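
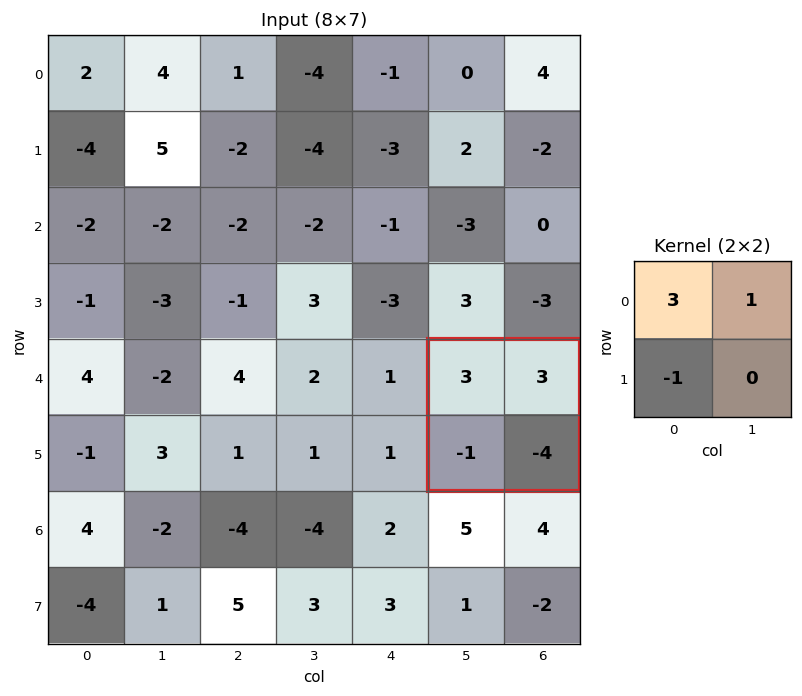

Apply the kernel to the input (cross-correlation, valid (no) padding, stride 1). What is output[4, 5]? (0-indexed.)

13

The receptive field on the input at this output position is [3 3 / -1 -4]. Elementwise product with the kernel and sum: 3·3 + 3·1 + -1·-1.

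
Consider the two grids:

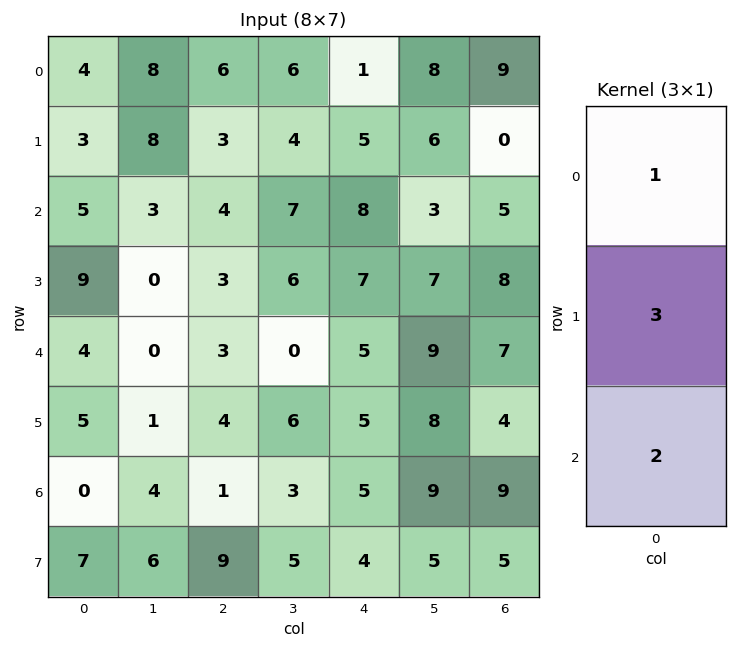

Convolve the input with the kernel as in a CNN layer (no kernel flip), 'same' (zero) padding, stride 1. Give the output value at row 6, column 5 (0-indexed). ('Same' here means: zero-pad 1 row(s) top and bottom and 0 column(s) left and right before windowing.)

45

The receptive field on the zero-padded input at this output position is [8 / 9 / 5]. Elementwise product with the kernel and sum: 8·1 + 9·3 + 5·2.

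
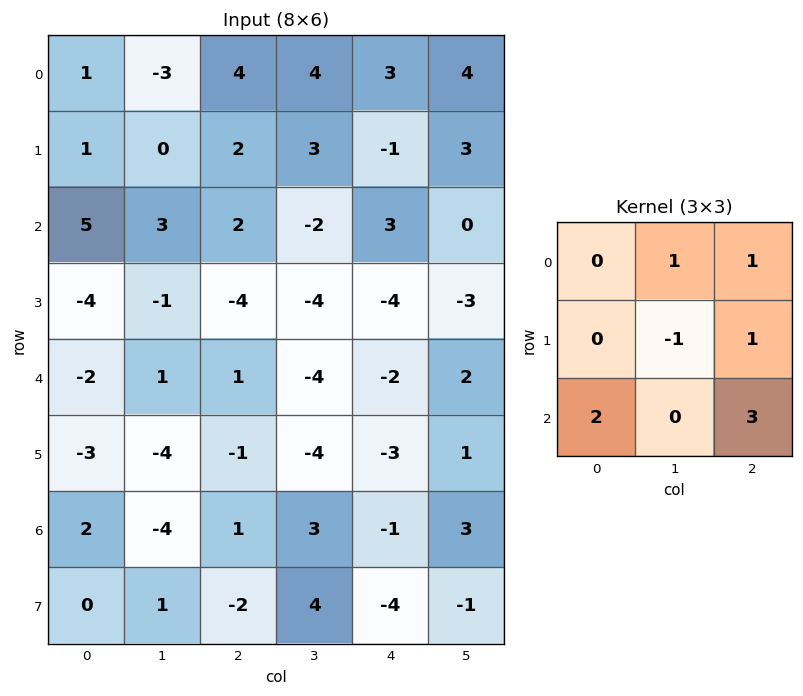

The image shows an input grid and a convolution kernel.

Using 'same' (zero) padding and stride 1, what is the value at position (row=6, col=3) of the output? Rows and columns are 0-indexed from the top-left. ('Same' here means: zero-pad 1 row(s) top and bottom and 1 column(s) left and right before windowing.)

-27

The receptive field on the zero-padded input at this output position is [-1 -4 -3 / 1 3 -1 / -2 4 -4]. Elementwise product with the kernel and sum: -4·1 + -3·1 + 3·-1 + -1·1 + -2·2 + -4·3.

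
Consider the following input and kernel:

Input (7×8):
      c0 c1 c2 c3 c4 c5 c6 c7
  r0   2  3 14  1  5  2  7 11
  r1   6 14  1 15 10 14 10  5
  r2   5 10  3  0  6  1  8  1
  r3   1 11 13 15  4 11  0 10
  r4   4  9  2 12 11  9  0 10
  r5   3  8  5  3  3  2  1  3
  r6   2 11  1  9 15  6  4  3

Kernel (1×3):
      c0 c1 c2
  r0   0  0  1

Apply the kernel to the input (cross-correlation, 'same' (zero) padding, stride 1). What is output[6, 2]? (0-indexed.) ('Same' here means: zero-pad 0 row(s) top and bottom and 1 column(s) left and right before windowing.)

9

The receptive field on the zero-padded input at this output position is [11 1 9]. Elementwise product with the kernel and sum: 9·1.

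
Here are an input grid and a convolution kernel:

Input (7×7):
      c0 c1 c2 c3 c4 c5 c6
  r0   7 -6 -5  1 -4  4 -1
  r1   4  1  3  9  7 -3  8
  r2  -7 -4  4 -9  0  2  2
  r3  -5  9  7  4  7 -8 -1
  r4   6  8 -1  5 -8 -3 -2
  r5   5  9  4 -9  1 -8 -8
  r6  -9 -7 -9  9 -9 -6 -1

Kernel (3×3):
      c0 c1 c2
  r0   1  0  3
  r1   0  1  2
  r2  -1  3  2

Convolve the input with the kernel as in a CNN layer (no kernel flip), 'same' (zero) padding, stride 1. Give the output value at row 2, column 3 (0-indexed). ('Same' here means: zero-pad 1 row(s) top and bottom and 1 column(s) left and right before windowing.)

34

The receptive field on the zero-padded input at this output position is [3 9 7 / 4 -9 0 / 7 4 7]. Elementwise product with the kernel and sum: 3·1 + 7·3 + -9·1 + 0·2 + 7·-1 + 4·3 + 7·2.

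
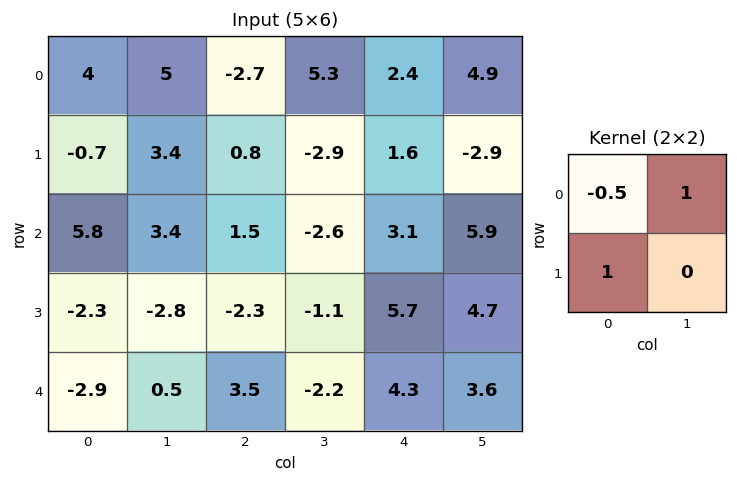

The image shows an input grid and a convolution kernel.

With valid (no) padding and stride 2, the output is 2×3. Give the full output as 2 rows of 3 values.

2.3 7.45 5.3
-1.8 -5.65 10.05

Output[0,0]: The receptive field on the input at this output position is [4 5 / -0.7 3.4]. Elementwise product with the kernel and sum: 4·-0.5 + 5·1 + -0.7·1.
Output[0,1]: The receptive field on the input at this output position is [-2.7 5.3 / 0.8 -2.9]. Elementwise product with the kernel and sum: -2.7·-0.5 + 5.3·1 + 0.8·1.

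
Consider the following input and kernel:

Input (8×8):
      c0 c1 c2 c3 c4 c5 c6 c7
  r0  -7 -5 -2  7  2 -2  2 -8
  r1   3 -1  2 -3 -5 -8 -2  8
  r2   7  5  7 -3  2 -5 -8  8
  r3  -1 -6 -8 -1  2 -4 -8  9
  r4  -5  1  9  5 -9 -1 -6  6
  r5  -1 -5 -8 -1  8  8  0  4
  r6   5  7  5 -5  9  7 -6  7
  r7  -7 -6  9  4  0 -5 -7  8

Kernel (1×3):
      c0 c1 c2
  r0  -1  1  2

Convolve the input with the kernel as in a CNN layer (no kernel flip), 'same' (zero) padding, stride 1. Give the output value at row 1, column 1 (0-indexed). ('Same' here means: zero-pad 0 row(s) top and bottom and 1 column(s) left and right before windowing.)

0

The receptive field on the zero-padded input at this output position is [3 -1 2]. Elementwise product with the kernel and sum: 3·-1 + -1·1 + 2·2.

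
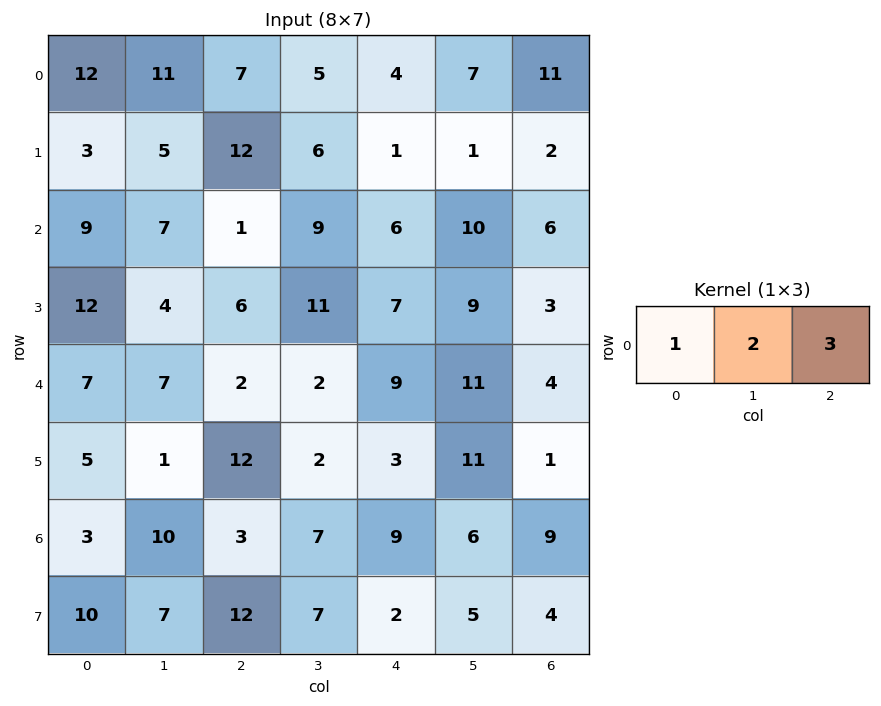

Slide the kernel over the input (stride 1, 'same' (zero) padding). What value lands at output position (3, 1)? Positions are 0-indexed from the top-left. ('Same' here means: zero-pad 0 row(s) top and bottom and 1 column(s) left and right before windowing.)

The receptive field on the zero-padded input at this output position is [12 4 6]. Elementwise product with the kernel and sum: 12·1 + 4·2 + 6·3.

38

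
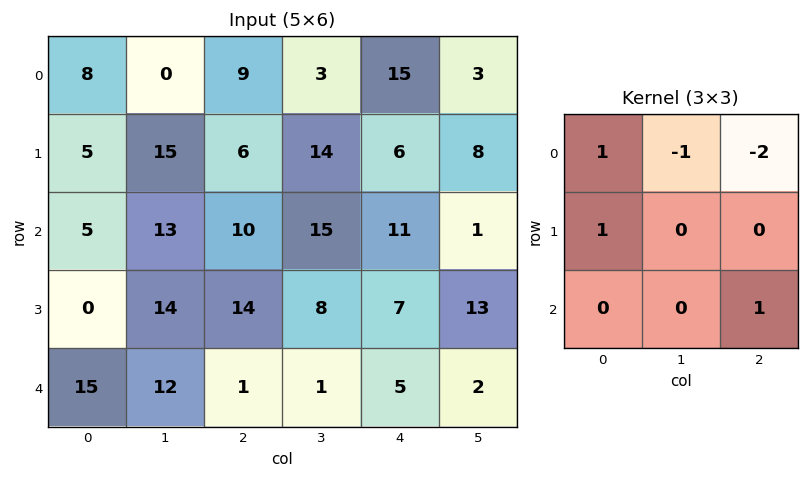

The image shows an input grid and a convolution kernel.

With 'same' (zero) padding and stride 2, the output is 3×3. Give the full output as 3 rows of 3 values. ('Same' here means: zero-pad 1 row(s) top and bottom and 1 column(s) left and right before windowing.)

Output[0,0]: The receptive field on the zero-padded input at this output position is [0 0 0 / 0 8 0 / 0 5 15]. Elementwise product with the kernel and sum: 0·1 + 0·-1 + 0·-2 + 0·1 + 15·1.

15 14 11
-21 2 20
-28 -4 -24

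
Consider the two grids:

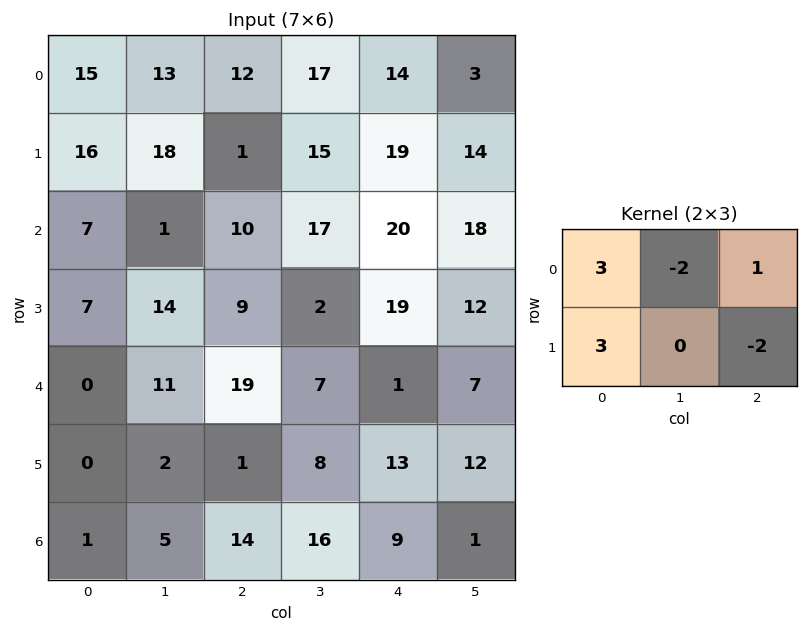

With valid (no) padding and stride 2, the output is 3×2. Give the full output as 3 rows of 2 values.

Output[0,0]: The receptive field on the input at this output position is [15 13 12 / 16 18 1]. Elementwise product with the kernel and sum: 15·3 + 13·-2 + 12·1 + 16·3 + 1·-2.

77 -19
32 5
-5 21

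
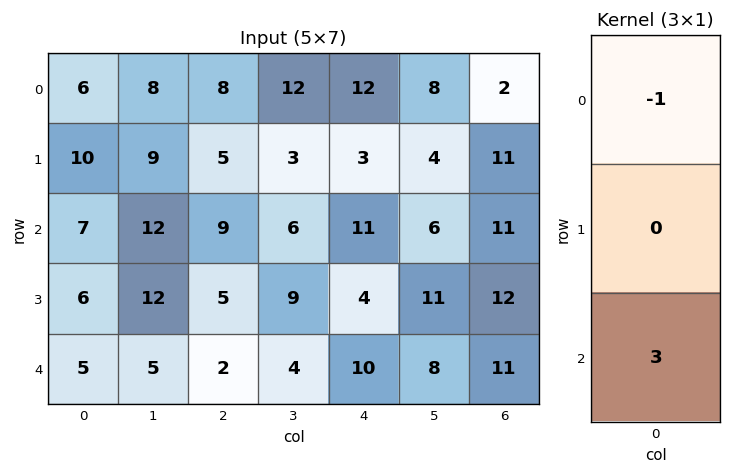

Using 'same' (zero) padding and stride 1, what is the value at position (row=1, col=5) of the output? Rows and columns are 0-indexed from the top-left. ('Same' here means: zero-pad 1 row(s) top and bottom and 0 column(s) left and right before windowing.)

The receptive field on the zero-padded input at this output position is [8 / 4 / 6]. Elementwise product with the kernel and sum: 8·-1 + 6·3.

10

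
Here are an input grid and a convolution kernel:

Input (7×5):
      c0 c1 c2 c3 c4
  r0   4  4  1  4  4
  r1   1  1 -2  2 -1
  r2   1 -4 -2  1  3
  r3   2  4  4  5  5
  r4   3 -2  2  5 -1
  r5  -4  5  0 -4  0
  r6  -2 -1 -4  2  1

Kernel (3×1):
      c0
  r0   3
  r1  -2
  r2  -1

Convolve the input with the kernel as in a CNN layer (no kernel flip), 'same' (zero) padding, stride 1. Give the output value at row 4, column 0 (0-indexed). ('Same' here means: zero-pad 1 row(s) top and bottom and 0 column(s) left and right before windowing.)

4

The receptive field on the zero-padded input at this output position is [2 / 3 / -4]. Elementwise product with the kernel and sum: 2·3 + 3·-2 + -4·-1.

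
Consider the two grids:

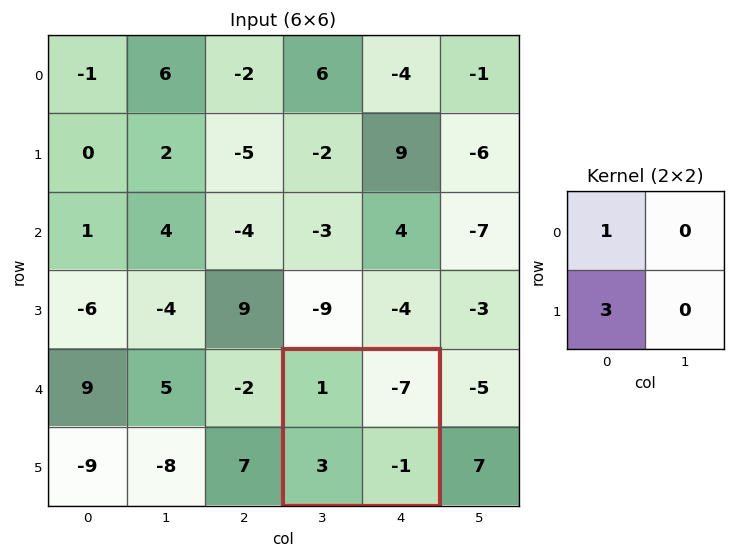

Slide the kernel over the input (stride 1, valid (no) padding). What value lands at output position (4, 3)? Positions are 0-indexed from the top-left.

10

The receptive field on the input at this output position is [1 -7 / 3 -1]. Elementwise product with the kernel and sum: 1·1 + 3·3.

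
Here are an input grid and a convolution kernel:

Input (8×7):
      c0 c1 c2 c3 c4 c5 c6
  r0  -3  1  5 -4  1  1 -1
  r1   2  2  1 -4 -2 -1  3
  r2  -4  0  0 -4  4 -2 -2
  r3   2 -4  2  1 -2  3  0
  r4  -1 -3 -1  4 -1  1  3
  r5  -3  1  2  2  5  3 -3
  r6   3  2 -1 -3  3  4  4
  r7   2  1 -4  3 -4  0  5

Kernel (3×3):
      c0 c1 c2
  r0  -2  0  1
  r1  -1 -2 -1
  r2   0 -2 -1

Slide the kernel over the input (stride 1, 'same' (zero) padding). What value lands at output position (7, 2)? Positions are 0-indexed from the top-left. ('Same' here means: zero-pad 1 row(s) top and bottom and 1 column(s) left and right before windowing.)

The receptive field on the zero-padded input at this output position is [2 -1 -3 / 1 -4 3 / 0 0 0]. Elementwise product with the kernel and sum: 2·-2 + -3·1 + 1·-1 + -4·-2 + 3·-1 + 0·-2 + 0·-1.

-3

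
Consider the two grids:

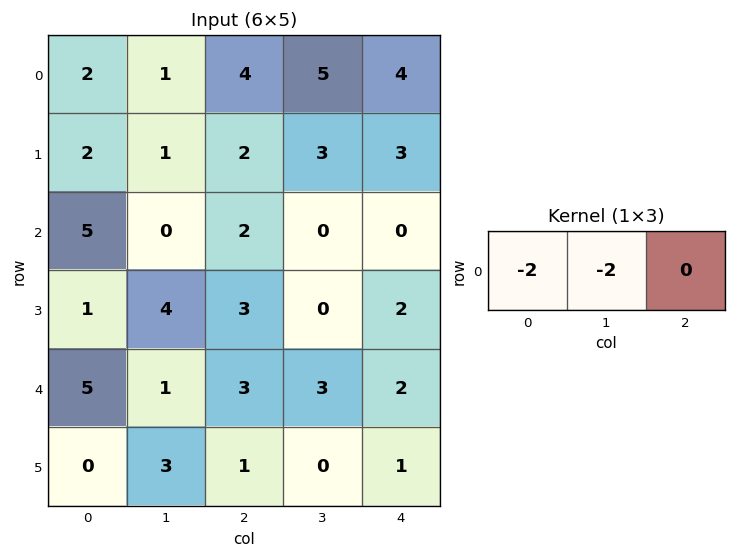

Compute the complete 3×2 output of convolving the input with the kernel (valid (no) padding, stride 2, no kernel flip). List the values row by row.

Output[0,0]: The receptive field on the input at this output position is [2 1 4]. Elementwise product with the kernel and sum: 2·-2 + 1·-2.
Output[0,1]: The receptive field on the input at this output position is [4 5 4]. Elementwise product with the kernel and sum: 4·-2 + 5·-2.

-6 -18
-10 -4
-12 -12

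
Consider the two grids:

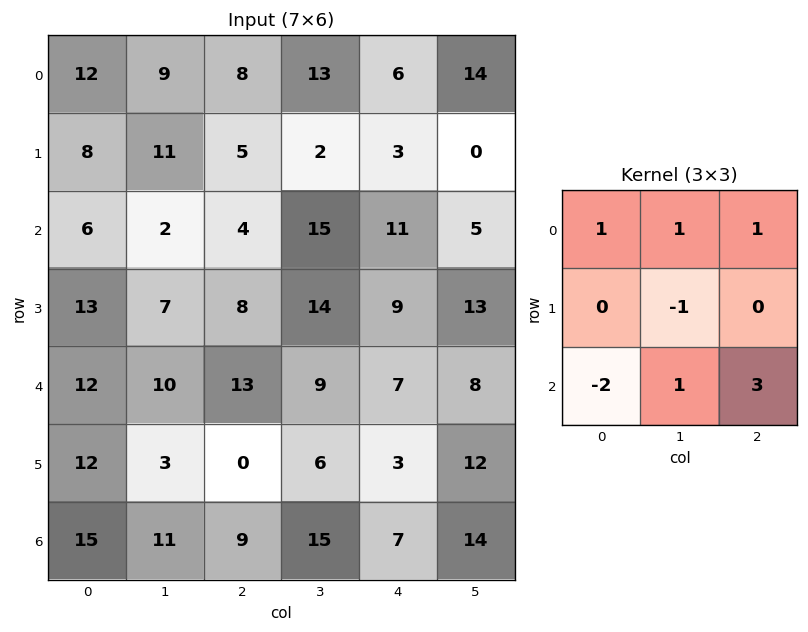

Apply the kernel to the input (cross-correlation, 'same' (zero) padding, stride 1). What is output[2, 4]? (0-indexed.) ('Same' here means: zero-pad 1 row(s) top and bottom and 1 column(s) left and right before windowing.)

14

The receptive field on the zero-padded input at this output position is [2 3 0 / 15 11 5 / 14 9 13]. Elementwise product with the kernel and sum: 2·1 + 3·1 + 0·1 + 11·-1 + 14·-2 + 9·1 + 13·3.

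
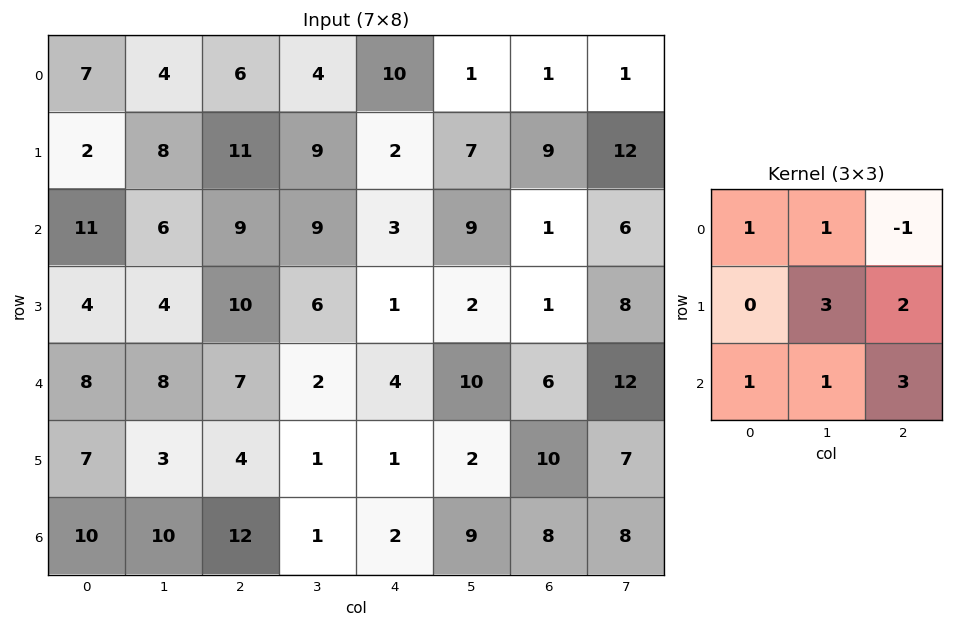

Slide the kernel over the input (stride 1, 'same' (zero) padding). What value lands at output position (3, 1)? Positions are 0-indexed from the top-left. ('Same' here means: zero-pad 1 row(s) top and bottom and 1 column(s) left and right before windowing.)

The receptive field on the zero-padded input at this output position is [11 6 9 / 4 4 10 / 8 8 7]. Elementwise product with the kernel and sum: 11·1 + 6·1 + 9·-1 + 4·3 + 10·2 + 8·1 + 8·1 + 7·3.

77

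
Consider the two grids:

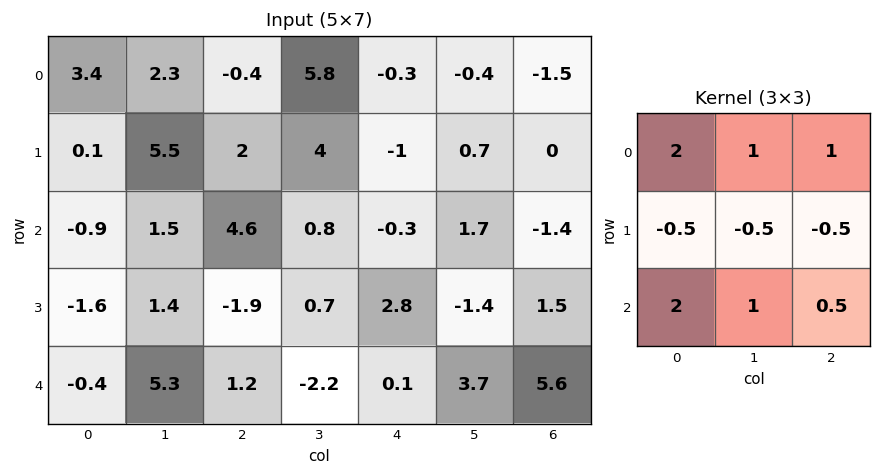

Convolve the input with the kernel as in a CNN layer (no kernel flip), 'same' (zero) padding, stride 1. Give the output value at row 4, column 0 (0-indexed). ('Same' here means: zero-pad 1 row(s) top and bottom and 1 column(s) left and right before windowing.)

The receptive field on the zero-padded input at this output position is [0 -1.6 1.4 / 0 -0.4 5.3 / 0 0 0]. Elementwise product with the kernel and sum: 0·2 + -1.6·1 + 1.4·1 + 0·-0.5 + -0.4·-0.5 + 5.3·-0.5 + 0·2 + 0·1 + 0·0.5.

-2.65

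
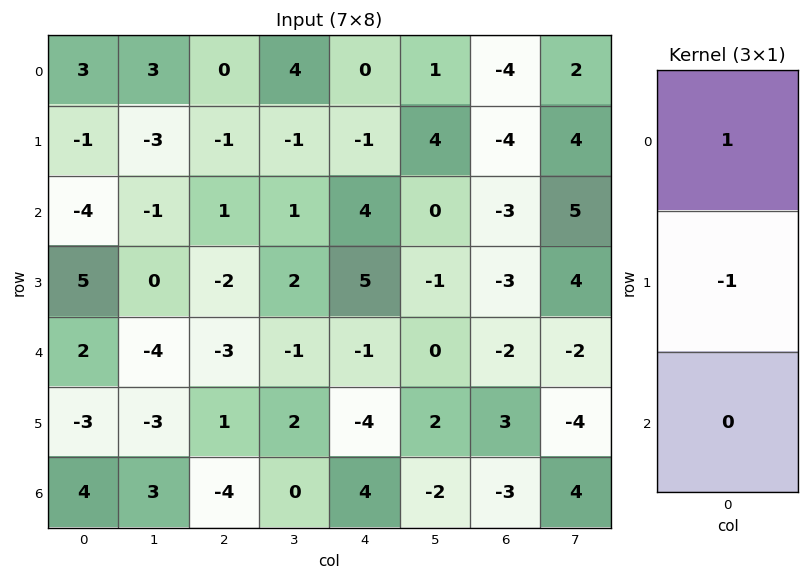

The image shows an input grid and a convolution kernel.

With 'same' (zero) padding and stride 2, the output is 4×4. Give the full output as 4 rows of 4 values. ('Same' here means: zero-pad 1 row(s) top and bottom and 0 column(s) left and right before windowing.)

-3 0 0 4
3 -2 -5 -1
3 1 6 -1
-7 5 -8 6

Output[0,0]: The receptive field on the zero-padded input at this output position is [0 / 3 / -1]. Elementwise product with the kernel and sum: 0·1 + 3·-1.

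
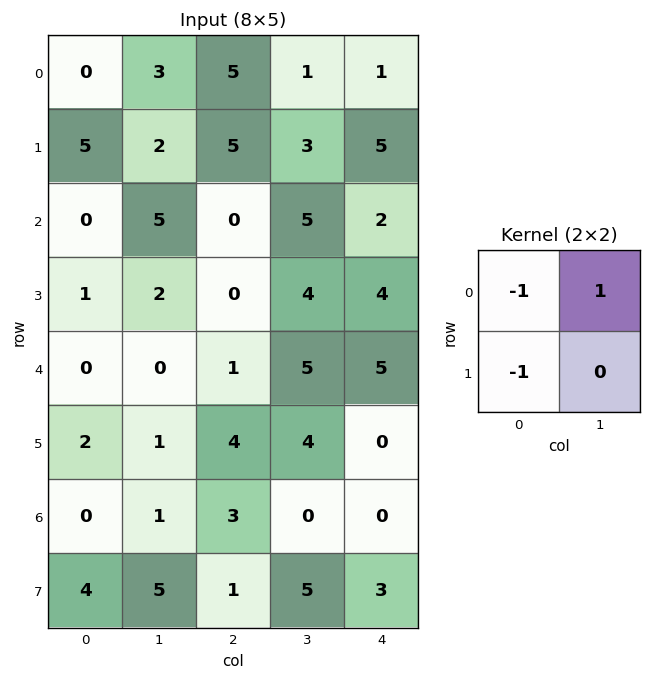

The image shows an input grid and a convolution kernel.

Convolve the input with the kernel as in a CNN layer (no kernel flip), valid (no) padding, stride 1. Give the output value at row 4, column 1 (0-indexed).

0

The receptive field on the input at this output position is [0 1 / 1 4]. Elementwise product with the kernel and sum: 0·-1 + 1·1 + 1·-1.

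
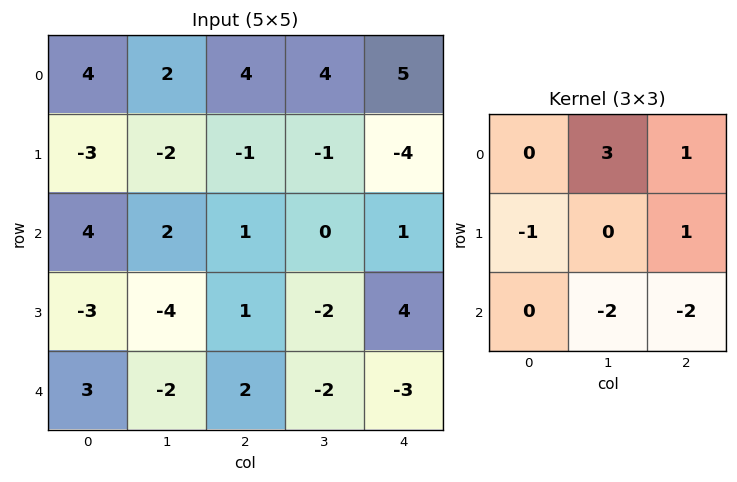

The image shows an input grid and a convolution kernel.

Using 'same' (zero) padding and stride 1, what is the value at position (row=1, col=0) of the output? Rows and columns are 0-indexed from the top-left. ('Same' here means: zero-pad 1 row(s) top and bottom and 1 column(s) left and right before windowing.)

0

The receptive field on the zero-padded input at this output position is [0 4 2 / 0 -3 -2 / 0 4 2]. Elementwise product with the kernel and sum: 4·3 + 2·1 + 0·-1 + -2·1 + 4·-2 + 2·-2.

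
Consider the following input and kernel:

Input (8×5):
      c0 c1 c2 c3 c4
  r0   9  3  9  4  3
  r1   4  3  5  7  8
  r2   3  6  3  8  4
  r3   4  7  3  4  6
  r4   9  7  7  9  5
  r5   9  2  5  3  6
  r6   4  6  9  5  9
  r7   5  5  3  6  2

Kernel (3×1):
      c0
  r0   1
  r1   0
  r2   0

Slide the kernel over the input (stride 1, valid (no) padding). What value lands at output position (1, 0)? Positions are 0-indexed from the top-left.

4

The receptive field on the input at this output position is [4 / 3 / 4]. Elementwise product with the kernel and sum: 4·1.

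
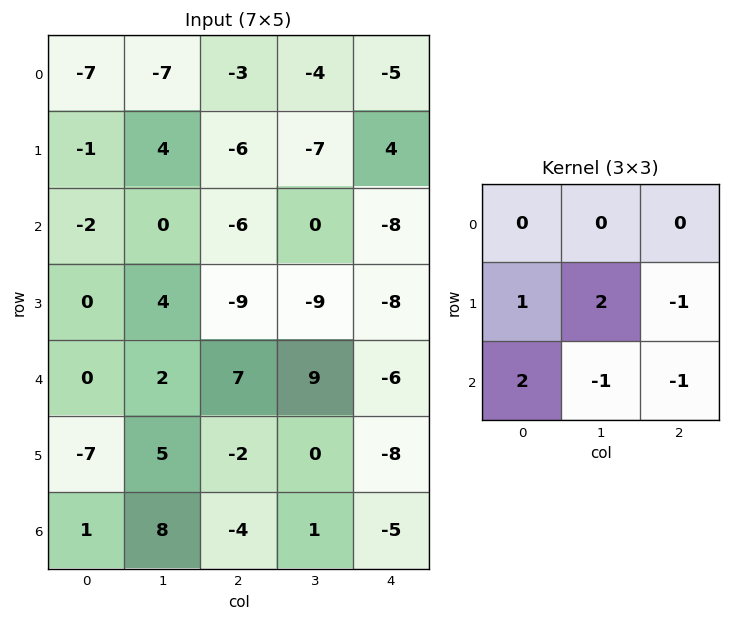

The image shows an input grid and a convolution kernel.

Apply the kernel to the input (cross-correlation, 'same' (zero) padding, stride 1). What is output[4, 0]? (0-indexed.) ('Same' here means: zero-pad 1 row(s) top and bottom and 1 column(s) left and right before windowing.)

The receptive field on the zero-padded input at this output position is [0 0 4 / 0 0 2 / 0 -7 5]. Elementwise product with the kernel and sum: 0·1 + 0·2 + 2·-1 + 0·2 + -7·-1 + 5·-1.

0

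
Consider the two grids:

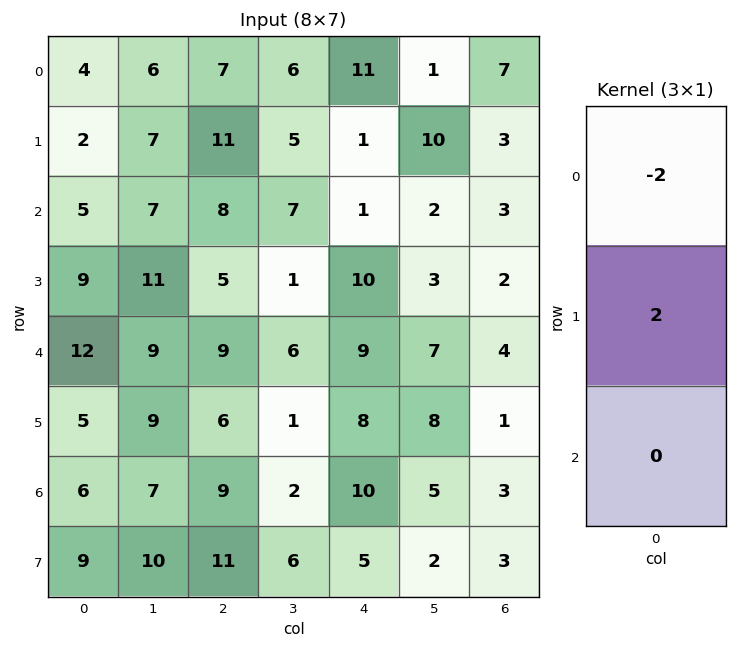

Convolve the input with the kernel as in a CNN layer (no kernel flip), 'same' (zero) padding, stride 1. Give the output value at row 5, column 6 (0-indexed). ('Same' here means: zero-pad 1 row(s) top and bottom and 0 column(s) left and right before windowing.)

The receptive field on the zero-padded input at this output position is [4 / 1 / 3]. Elementwise product with the kernel and sum: 4·-2 + 1·2.

-6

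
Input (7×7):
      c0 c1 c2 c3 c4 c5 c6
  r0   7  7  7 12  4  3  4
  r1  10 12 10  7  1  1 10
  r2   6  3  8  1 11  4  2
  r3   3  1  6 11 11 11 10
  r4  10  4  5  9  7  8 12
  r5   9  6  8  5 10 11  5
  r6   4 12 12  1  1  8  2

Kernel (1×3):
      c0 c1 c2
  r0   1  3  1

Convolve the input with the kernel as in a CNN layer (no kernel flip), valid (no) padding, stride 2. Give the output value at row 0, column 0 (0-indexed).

The receptive field on the input at this output position is [7 7 7]. Elementwise product with the kernel and sum: 7·1 + 7·3 + 7·1.

35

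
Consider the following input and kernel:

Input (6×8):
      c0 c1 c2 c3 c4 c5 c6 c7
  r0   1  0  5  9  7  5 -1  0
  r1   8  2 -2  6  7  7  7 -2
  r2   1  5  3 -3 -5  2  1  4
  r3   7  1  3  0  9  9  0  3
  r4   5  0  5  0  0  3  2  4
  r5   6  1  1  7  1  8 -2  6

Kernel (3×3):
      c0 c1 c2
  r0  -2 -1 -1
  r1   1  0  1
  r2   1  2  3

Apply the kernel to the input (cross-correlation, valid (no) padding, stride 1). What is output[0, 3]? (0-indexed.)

-24

The receptive field on the input at this output position is [9 7 5 / 6 7 7 / -3 -5 2]. Elementwise product with the kernel and sum: 9·-2 + 7·-1 + 5·-1 + 6·1 + 7·1 + -3·1 + -5·2 + 2·3.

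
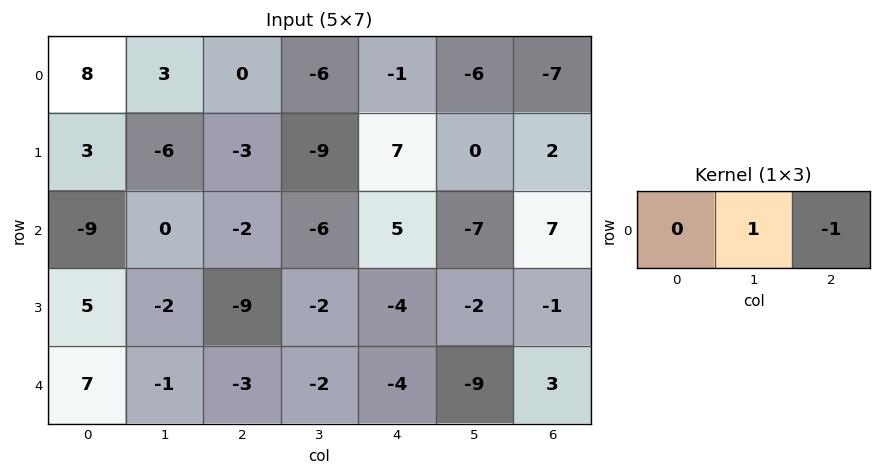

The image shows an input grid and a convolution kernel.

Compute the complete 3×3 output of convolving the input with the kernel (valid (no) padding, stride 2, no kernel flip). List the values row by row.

3 -5 1
2 -11 -14
2 2 -12

Output[0,0]: The receptive field on the input at this output position is [8 3 0]. Elementwise product with the kernel and sum: 3·1 + 0·-1.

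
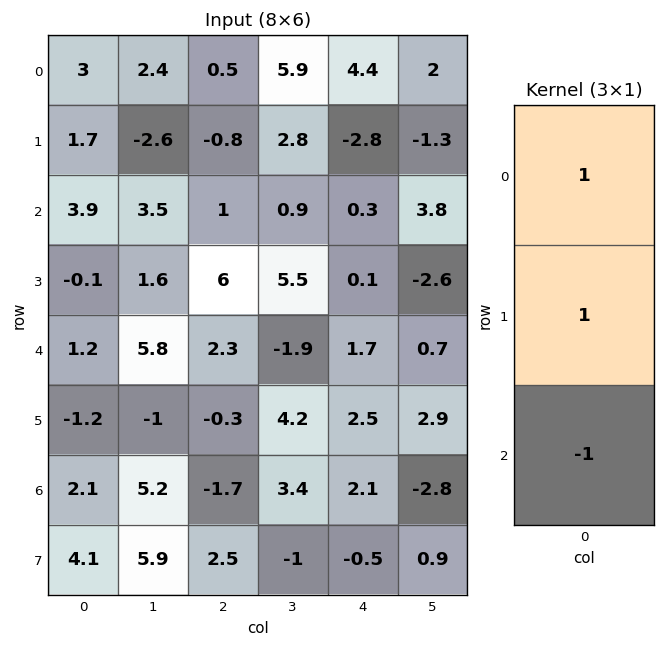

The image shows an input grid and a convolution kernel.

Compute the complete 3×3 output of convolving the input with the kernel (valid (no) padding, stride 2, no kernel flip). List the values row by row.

0.8 -1.3 1.3
2.6 4.7 -1.3
-2.1 3.7 2.1

Output[0,0]: The receptive field on the input at this output position is [3 / 1.7 / 3.9]. Elementwise product with the kernel and sum: 3·1 + 1.7·1 + 3.9·-1.
Output[0,1]: The receptive field on the input at this output position is [0.5 / -0.8 / 1]. Elementwise product with the kernel and sum: 0.5·1 + -0.8·1 + 1·-1.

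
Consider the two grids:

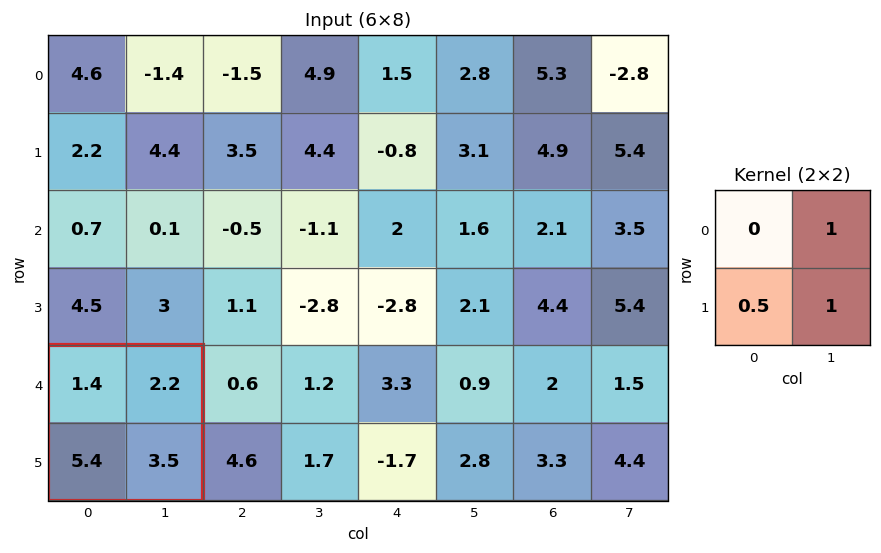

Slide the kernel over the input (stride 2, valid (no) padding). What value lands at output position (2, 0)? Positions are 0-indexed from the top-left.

8.4

The receptive field on the input at this output position is [1.4 2.2 / 5.4 3.5]. Elementwise product with the kernel and sum: 2.2·1 + 5.4·0.5 + 3.5·1.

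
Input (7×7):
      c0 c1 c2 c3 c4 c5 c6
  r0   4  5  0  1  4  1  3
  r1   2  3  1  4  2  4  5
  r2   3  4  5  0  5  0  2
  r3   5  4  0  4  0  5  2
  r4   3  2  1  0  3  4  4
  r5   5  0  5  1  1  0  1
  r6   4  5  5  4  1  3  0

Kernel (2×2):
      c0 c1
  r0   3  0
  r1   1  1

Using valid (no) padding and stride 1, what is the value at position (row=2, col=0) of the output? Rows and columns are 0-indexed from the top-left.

The receptive field on the input at this output position is [3 4 / 5 4]. Elementwise product with the kernel and sum: 3·3 + 5·1 + 4·1.

18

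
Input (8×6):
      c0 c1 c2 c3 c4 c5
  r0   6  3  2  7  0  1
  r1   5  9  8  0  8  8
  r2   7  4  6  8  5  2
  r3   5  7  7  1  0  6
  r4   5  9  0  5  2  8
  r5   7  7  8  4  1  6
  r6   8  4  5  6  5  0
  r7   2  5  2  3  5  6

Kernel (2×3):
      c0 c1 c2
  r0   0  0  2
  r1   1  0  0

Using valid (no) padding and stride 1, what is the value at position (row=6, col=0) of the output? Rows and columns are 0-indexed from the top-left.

The receptive field on the input at this output position is [8 4 5 / 2 5 2]. Elementwise product with the kernel and sum: 5·2 + 2·1.

12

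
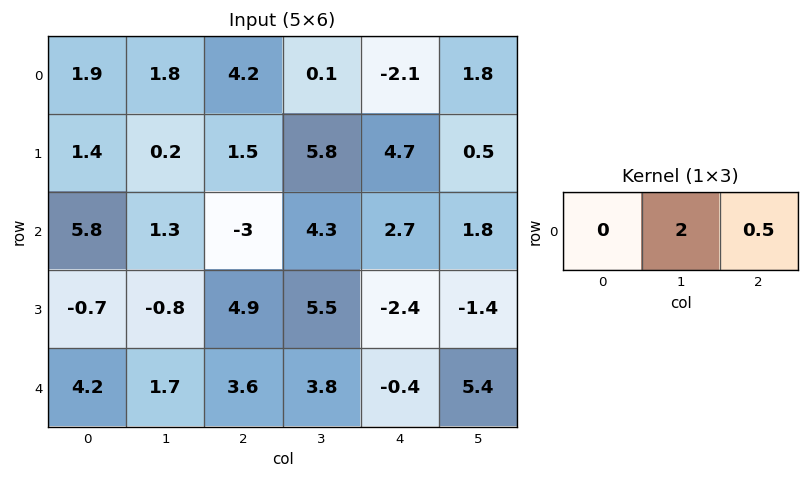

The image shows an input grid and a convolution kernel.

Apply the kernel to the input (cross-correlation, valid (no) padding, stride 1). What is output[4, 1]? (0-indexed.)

The receptive field on the input at this output position is [1.7 3.6 3.8]. Elementwise product with the kernel and sum: 3.6·2 + 3.8·0.5.

9.1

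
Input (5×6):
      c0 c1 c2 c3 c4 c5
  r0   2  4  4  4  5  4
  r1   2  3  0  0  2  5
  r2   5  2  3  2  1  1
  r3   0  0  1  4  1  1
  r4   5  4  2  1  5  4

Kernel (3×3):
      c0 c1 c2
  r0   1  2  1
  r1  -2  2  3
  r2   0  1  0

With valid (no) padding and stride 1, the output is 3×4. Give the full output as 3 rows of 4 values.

Output[0,0]: The receptive field on the input at this output position is [2 4 4 / 2 3 0 / 5 2 3]. Elementwise product with the kernel and sum: 2·1 + 4·2 + 4·1 + 2·-2 + 3·2 + 0·3 + 2·1.
Output[0,1]: The receptive field on the input at this output position is [4 4 4 / 3 0 0 / 2 3 2]. Elementwise product with the kernel and sum: 4·1 + 4·2 + 4·1 + 3·-2 + 0·2 + 0·3 + 3·1.

18 13 25 38
11 12 7 11
19 26 18 7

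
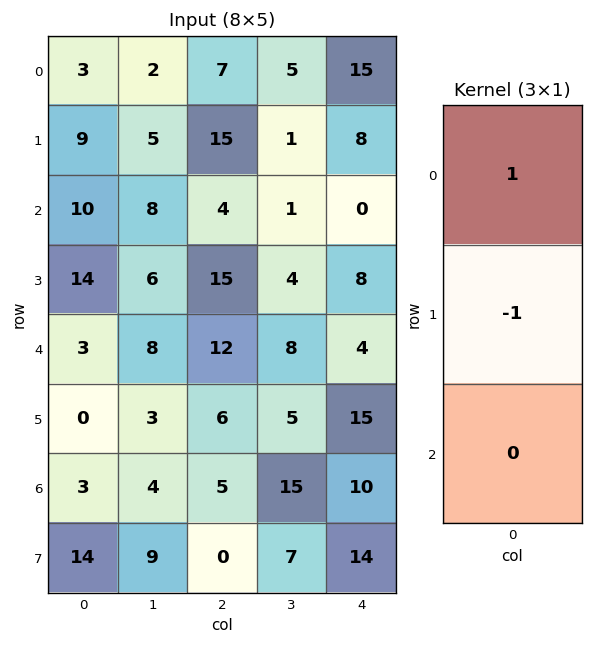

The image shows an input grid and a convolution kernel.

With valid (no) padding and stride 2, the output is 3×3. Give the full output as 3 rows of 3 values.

-6 -8 7
-4 -11 -8
3 6 -11

Output[0,0]: The receptive field on the input at this output position is [3 / 9 / 10]. Elementwise product with the kernel and sum: 3·1 + 9·-1.
Output[0,1]: The receptive field on the input at this output position is [7 / 15 / 4]. Elementwise product with the kernel and sum: 7·1 + 15·-1.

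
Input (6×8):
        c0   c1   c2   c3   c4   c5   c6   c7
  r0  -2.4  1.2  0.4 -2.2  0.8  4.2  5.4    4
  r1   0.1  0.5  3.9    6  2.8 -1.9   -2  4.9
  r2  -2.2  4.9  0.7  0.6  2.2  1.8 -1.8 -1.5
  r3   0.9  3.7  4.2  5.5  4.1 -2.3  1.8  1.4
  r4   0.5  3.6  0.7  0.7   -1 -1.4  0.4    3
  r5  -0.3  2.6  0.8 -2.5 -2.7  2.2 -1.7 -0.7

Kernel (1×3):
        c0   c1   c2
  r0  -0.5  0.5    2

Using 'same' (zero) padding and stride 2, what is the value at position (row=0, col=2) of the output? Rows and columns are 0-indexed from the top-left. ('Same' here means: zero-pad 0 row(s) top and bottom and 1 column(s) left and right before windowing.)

9.9

The receptive field on the zero-padded input at this output position is [-2.2 0.8 4.2]. Elementwise product with the kernel and sum: -2.2·-0.5 + 0.8·0.5 + 4.2·2.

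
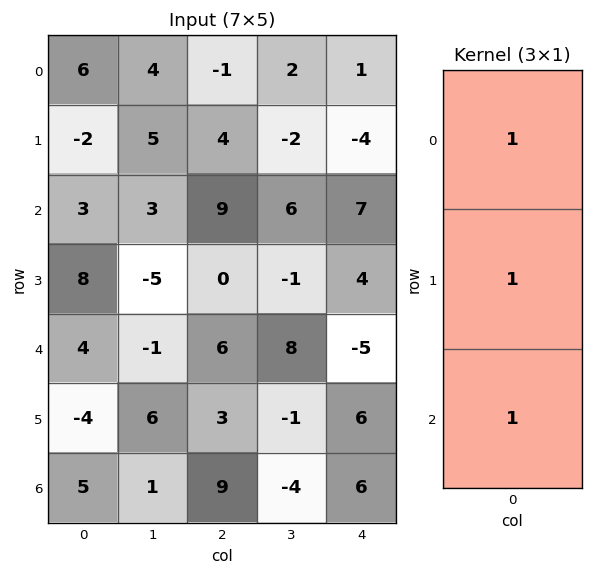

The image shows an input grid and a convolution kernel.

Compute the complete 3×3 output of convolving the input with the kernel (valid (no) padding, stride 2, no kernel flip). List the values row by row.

7 12 4
15 15 6
5 18 7

Output[0,0]: The receptive field on the input at this output position is [6 / -2 / 3]. Elementwise product with the kernel and sum: 6·1 + -2·1 + 3·1.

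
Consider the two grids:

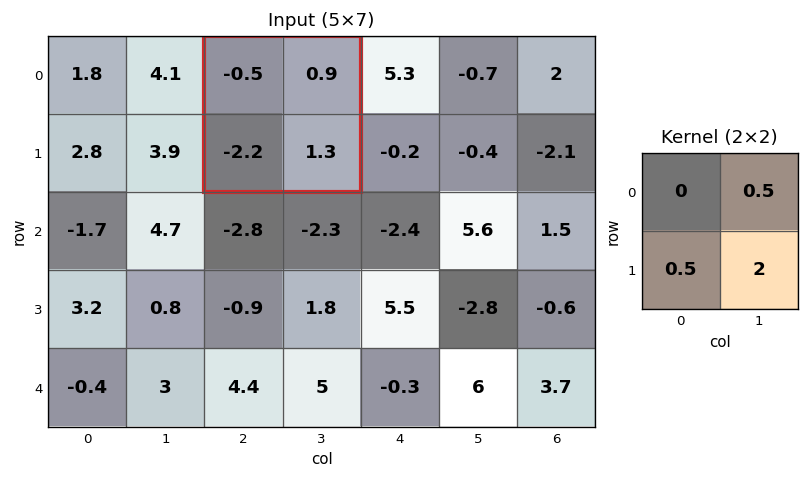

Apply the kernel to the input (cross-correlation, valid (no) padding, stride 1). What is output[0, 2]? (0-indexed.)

1.95

The receptive field on the input at this output position is [-0.5 0.9 / -2.2 1.3]. Elementwise product with the kernel and sum: 0.9·0.5 + -2.2·0.5 + 1.3·2.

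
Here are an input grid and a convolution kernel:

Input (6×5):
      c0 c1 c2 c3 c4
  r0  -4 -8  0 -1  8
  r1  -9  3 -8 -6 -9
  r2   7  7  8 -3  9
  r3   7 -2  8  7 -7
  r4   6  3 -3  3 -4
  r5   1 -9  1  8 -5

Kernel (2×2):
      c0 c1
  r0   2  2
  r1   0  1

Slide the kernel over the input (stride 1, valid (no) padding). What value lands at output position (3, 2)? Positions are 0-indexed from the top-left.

33

The receptive field on the input at this output position is [8 7 / -3 3]. Elementwise product with the kernel and sum: 8·2 + 7·2 + 3·1.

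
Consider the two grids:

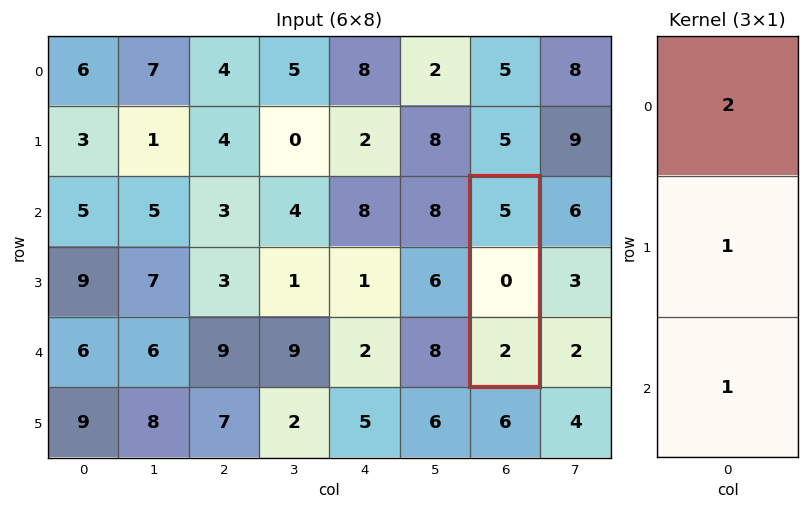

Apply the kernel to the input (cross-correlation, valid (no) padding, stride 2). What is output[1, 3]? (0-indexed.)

The receptive field on the input at this output position is [5 / 0 / 2]. Elementwise product with the kernel and sum: 5·2 + 0·1 + 2·1.

12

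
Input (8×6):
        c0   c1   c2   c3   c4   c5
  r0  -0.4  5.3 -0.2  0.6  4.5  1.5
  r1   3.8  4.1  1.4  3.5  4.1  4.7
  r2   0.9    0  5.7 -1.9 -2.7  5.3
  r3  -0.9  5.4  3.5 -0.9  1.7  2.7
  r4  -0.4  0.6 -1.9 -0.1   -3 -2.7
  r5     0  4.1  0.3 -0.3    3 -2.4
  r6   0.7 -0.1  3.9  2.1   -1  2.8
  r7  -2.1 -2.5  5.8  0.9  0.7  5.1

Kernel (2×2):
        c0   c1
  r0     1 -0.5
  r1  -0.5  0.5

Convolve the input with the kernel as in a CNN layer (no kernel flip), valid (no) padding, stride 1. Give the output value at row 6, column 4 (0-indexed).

-0.2

The receptive field on the input at this output position is [-1 2.8 / 0.7 5.1]. Elementwise product with the kernel and sum: -1·1 + 2.8·-0.5 + 0.7·-0.5 + 5.1·0.5.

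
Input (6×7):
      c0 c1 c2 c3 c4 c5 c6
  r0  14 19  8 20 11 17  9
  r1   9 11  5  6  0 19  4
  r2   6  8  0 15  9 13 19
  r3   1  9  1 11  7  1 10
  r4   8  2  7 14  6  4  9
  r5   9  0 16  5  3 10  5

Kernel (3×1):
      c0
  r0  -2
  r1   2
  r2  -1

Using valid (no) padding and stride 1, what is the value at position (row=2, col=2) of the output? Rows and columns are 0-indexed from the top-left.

The receptive field on the input at this output position is [0 / 1 / 7]. Elementwise product with the kernel and sum: 0·-2 + 1·2 + 7·-1.

-5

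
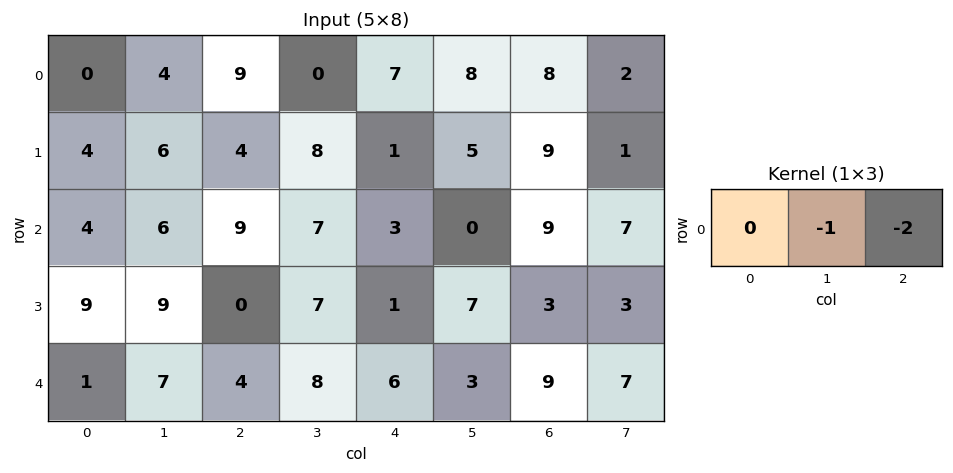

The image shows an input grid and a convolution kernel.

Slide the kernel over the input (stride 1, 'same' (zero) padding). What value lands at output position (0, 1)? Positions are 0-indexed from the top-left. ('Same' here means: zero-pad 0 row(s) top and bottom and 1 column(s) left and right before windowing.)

-22

The receptive field on the zero-padded input at this output position is [0 4 9]. Elementwise product with the kernel and sum: 4·-1 + 9·-2.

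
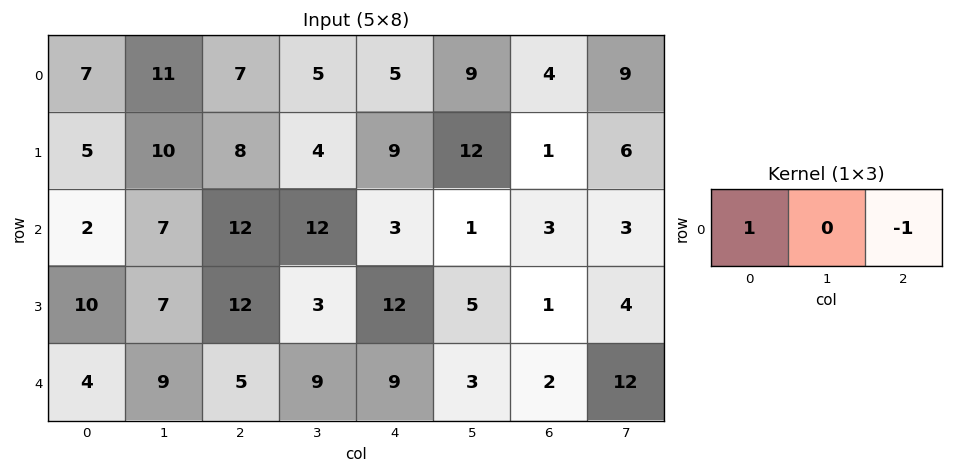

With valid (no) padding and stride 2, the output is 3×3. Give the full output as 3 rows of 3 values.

Output[0,0]: The receptive field on the input at this output position is [7 11 7]. Elementwise product with the kernel and sum: 7·1 + 7·-1.
Output[0,1]: The receptive field on the input at this output position is [7 5 5]. Elementwise product with the kernel and sum: 7·1 + 5·-1.

0 2 1
-10 9 0
-1 -4 7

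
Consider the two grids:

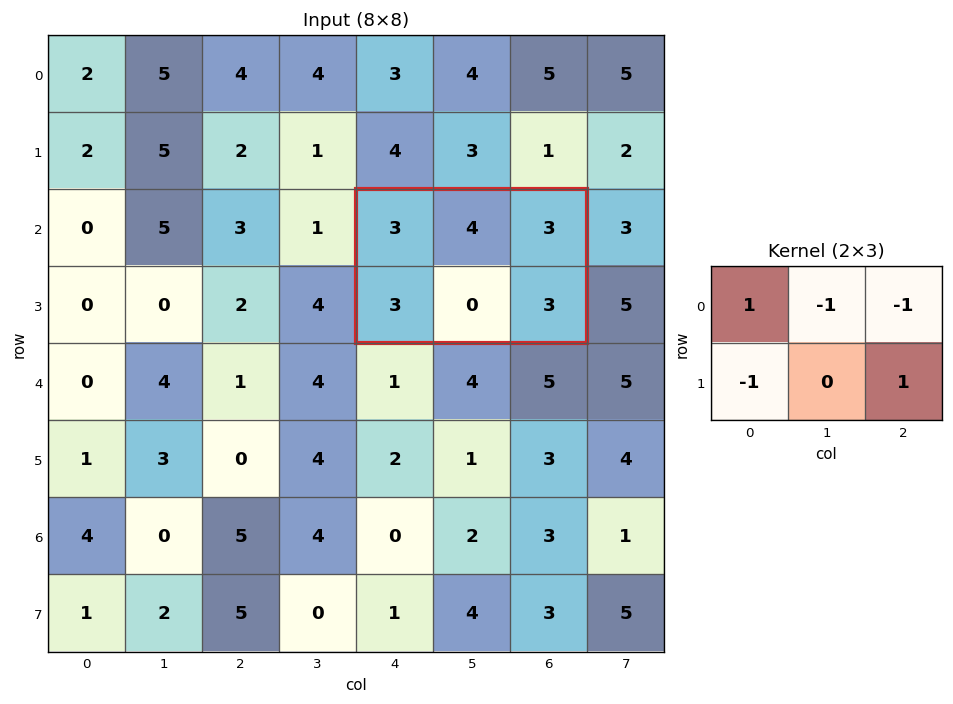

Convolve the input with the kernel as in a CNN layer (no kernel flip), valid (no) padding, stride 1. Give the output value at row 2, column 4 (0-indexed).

-4

The receptive field on the input at this output position is [3 4 3 / 3 0 3]. Elementwise product with the kernel and sum: 3·1 + 4·-1 + 3·-1 + 3·-1 + 3·1.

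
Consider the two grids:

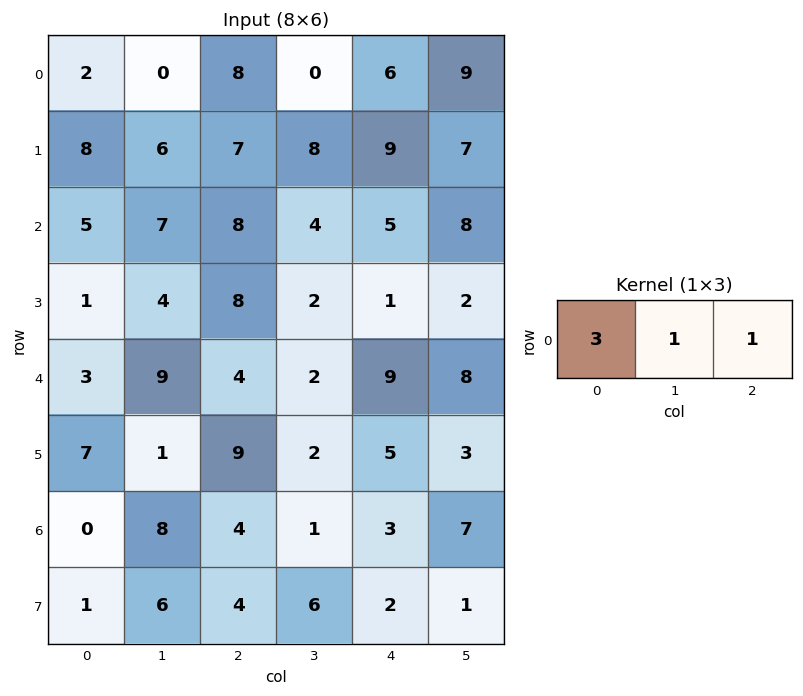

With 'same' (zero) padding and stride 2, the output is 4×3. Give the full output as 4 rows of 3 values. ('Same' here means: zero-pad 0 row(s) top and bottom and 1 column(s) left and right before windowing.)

2 8 15
12 33 25
12 33 23
8 29 13

Output[0,0]: The receptive field on the zero-padded input at this output position is [0 2 0]. Elementwise product with the kernel and sum: 0·3 + 2·1 + 0·1.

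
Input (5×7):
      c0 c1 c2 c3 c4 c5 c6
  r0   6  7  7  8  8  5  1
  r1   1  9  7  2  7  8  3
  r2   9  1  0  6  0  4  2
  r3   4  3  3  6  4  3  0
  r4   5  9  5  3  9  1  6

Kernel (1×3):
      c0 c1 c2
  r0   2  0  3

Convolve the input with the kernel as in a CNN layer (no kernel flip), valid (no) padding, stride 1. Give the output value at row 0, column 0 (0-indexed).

The receptive field on the input at this output position is [6 7 7]. Elementwise product with the kernel and sum: 6·2 + 7·3.

33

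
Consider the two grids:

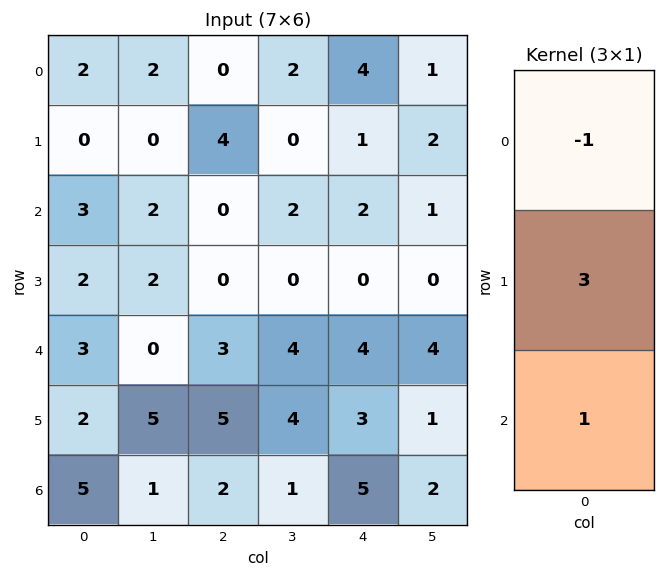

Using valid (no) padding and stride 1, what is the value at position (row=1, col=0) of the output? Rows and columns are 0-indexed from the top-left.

The receptive field on the input at this output position is [0 / 3 / 2]. Elementwise product with the kernel and sum: 0·-1 + 3·3 + 2·1.

11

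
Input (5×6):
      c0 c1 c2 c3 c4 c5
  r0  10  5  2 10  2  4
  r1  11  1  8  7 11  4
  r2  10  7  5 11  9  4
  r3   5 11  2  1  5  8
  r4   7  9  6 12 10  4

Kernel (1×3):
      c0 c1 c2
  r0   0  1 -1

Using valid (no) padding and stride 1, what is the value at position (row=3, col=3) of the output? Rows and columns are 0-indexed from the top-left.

The receptive field on the input at this output position is [1 5 8]. Elementwise product with the kernel and sum: 5·1 + 8·-1.

-3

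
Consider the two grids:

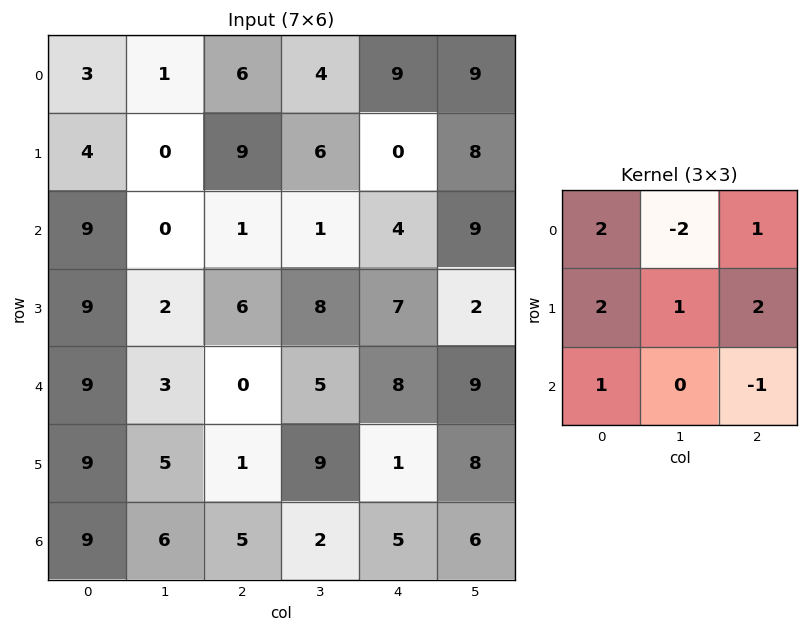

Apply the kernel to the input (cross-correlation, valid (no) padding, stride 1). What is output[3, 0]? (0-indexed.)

49

The receptive field on the input at this output position is [9 2 6 / 9 3 0 / 9 5 1]. Elementwise product with the kernel and sum: 9·2 + 2·-2 + 6·1 + 9·2 + 3·1 + 0·2 + 9·1 + 1·-1.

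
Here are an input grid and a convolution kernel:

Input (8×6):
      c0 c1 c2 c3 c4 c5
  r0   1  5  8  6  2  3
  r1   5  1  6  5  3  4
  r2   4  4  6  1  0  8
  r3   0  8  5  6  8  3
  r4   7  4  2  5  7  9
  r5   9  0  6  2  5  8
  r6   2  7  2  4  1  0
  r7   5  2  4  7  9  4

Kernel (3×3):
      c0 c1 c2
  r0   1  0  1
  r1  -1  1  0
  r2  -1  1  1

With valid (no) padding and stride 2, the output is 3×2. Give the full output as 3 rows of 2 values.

Output[0,0]: The receptive field on the input at this output position is [1 5 8 / 5 1 6 / 4 4 6]. Elementwise product with the kernel and sum: 1·1 + 8·1 + 5·-1 + 1·1 + 4·-1 + 4·1 + 6·1.

11 4
17 17
7 8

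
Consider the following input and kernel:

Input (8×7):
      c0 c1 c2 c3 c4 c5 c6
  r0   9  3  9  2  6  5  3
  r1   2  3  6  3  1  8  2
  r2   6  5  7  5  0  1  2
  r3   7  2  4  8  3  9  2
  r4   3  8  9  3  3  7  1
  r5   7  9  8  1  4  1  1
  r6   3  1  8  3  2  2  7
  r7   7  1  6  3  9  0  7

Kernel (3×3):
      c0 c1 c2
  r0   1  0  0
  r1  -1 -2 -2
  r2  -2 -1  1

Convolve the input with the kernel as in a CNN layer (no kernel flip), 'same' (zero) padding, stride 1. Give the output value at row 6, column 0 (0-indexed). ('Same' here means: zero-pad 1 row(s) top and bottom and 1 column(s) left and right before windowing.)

-14

The receptive field on the zero-padded input at this output position is [0 7 9 / 0 3 1 / 0 7 1]. Elementwise product with the kernel and sum: 0·1 + 0·-1 + 3·-2 + 1·-2 + 0·-2 + 7·-1 + 1·1.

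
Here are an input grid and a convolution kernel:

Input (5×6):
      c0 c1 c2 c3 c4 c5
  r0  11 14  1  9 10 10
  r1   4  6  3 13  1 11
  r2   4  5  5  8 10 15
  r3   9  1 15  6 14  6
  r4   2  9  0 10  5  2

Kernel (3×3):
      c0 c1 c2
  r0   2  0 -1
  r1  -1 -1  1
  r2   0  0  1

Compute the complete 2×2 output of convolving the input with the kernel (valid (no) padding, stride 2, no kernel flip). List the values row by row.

Output[0,0]: The receptive field on the input at this output position is [11 14 1 / 4 6 3 / 4 5 5]. Elementwise product with the kernel and sum: 11·2 + 1·-1 + 4·-1 + 6·-1 + 3·1 + 5·1.
Output[0,1]: The receptive field on the input at this output position is [1 9 10 / 3 13 1 / 5 8 10]. Elementwise product with the kernel and sum: 1·2 + 10·-1 + 3·-1 + 13·-1 + 1·1 + 10·1.

19 -13
8 -2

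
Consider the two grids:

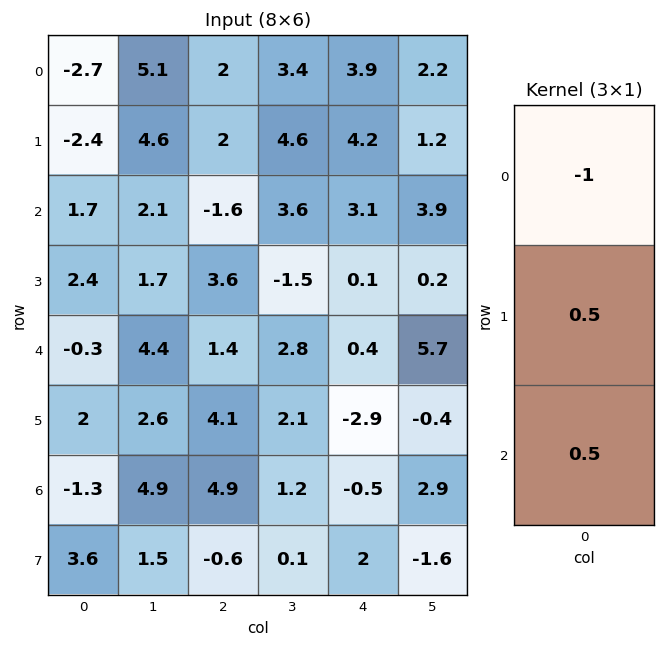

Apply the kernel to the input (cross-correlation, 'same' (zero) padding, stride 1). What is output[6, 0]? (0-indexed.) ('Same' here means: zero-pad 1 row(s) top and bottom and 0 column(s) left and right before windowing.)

-0.85

The receptive field on the zero-padded input at this output position is [2 / -1.3 / 3.6]. Elementwise product with the kernel and sum: 2·-1 + -1.3·0.5 + 3.6·0.5.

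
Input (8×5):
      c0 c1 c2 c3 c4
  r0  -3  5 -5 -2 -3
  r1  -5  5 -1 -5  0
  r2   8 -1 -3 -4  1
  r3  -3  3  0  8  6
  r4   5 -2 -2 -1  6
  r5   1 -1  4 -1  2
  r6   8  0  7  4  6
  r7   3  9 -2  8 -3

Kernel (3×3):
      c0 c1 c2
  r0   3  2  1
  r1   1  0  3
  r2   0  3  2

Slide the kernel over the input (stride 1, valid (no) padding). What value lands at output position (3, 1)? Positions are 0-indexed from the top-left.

The receptive field on the input at this output position is [3 0 8 / -2 -2 -1 / -1 4 -1]. Elementwise product with the kernel and sum: 3·3 + 0·2 + 8·1 + -2·1 + -1·3 + 4·3 + -1·2.

22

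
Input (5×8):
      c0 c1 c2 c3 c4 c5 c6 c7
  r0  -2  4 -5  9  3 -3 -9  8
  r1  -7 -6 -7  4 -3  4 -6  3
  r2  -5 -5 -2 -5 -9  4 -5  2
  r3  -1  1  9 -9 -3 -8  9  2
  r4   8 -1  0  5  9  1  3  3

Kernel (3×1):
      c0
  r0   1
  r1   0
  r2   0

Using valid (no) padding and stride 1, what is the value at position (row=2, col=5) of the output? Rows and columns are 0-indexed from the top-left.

The receptive field on the input at this output position is [4 / -8 / 1]. Elementwise product with the kernel and sum: 4·1.

4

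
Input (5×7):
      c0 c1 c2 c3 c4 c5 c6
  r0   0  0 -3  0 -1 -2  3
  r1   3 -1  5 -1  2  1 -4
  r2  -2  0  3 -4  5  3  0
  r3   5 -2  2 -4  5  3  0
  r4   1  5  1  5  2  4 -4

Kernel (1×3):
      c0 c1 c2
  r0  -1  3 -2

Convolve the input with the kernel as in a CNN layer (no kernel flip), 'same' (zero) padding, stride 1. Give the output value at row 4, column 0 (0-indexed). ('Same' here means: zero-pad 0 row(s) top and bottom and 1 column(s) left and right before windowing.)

-7

The receptive field on the zero-padded input at this output position is [0 1 5]. Elementwise product with the kernel and sum: 0·-1 + 1·3 + 5·-2.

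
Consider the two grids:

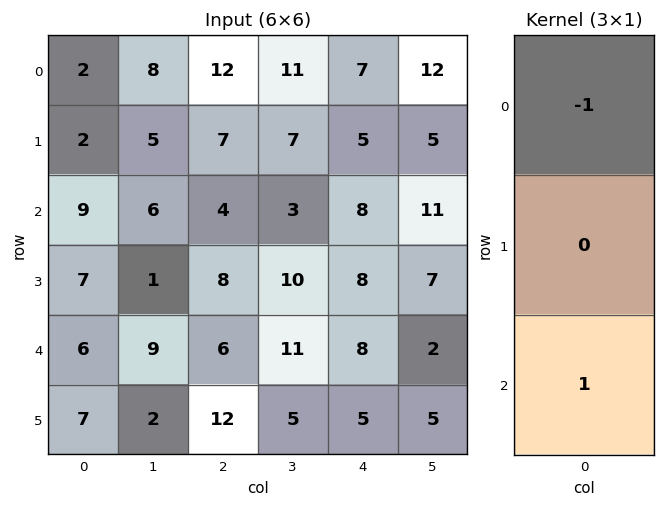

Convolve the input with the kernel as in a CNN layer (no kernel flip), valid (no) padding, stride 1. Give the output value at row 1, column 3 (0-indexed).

3

The receptive field on the input at this output position is [7 / 3 / 10]. Elementwise product with the kernel and sum: 7·-1 + 10·1.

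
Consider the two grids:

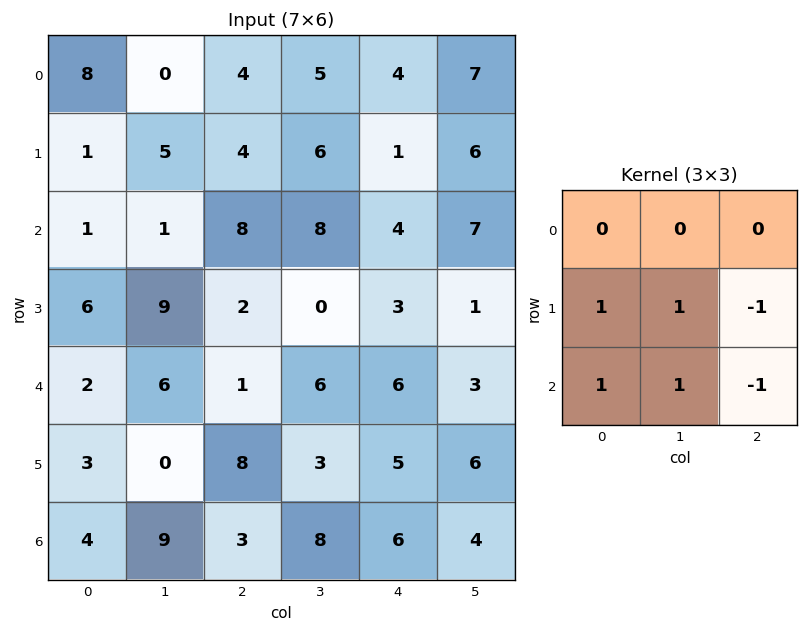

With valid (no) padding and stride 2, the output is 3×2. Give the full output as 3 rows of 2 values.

Output[0,0]: The receptive field on the input at this output position is [8 0 4 / 1 5 4 / 1 1 8]. Elementwise product with the kernel and sum: 1·1 + 5·1 + 4·-1 + 1·1 + 1·1 + 8·-1.
Output[0,1]: The receptive field on the input at this output position is [4 5 4 / 4 6 1 / 8 8 4]. Elementwise product with the kernel and sum: 4·1 + 6·1 + 1·-1 + 8·1 + 8·1 + 4·-1.

-4 21
20 0
5 11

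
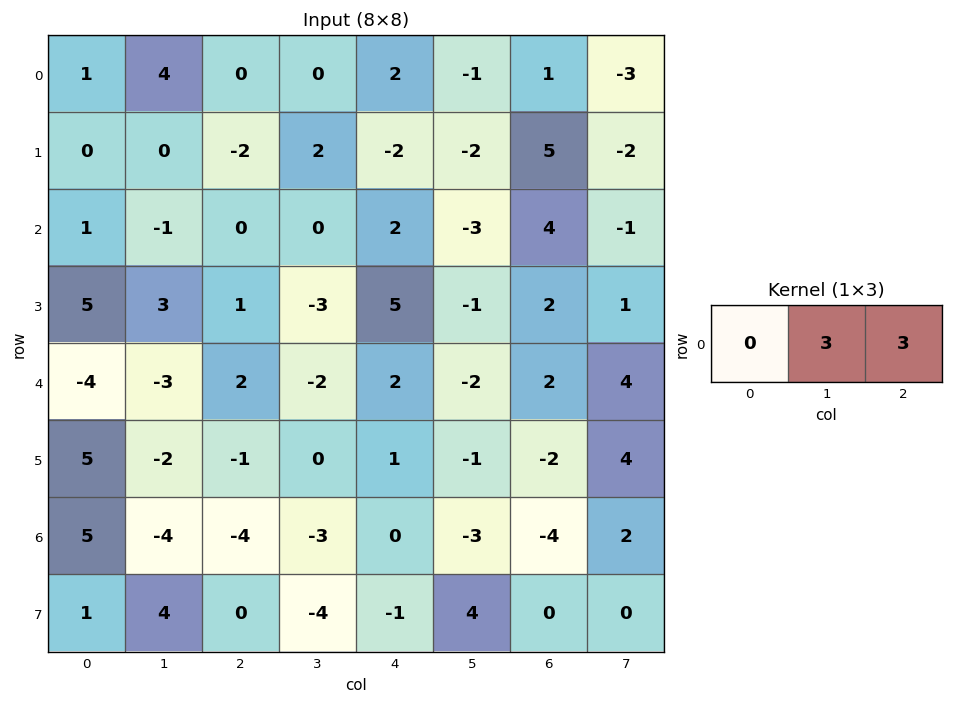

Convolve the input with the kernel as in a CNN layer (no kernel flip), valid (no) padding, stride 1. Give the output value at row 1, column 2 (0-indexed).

The receptive field on the input at this output position is [-2 2 -2]. Elementwise product with the kernel and sum: 2·3 + -2·3.

0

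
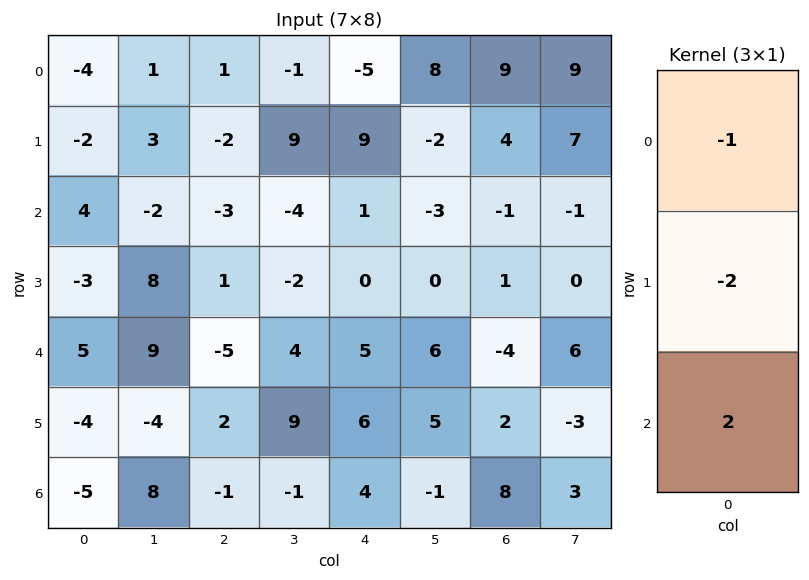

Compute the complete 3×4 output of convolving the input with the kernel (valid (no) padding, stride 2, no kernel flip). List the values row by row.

Output[0,0]: The receptive field on the input at this output position is [-4 / -2 / 4]. Elementwise product with the kernel and sum: -4·-1 + -2·-2 + 4·2.

16 -3 -11 -19
12 -9 9 -9
-7 -1 -9 16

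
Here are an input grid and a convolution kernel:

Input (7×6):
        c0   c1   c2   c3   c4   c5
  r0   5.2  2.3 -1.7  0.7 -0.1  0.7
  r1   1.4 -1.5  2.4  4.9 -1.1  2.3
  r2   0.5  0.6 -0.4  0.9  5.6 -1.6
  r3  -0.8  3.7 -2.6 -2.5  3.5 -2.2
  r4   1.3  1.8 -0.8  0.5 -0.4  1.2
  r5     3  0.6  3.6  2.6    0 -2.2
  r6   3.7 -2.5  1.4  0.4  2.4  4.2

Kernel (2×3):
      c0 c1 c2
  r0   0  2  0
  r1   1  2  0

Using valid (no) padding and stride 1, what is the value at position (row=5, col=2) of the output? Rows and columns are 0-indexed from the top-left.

The receptive field on the input at this output position is [3.6 2.6 0 / 1.4 0.4 2.4]. Elementwise product with the kernel and sum: 2.6·2 + 1.4·1 + 0.4·2.

7.4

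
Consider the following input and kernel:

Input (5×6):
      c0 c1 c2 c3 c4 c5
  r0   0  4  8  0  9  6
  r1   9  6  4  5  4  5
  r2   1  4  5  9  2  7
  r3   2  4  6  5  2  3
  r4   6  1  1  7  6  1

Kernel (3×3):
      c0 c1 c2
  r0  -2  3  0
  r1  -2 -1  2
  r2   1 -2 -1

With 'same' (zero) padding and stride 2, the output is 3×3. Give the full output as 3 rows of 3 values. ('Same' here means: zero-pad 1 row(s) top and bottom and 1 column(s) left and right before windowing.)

-16 -23 -5
26 -8 -6
2 21 -22

Output[0,0]: The receptive field on the zero-padded input at this output position is [0 0 0 / 0 0 4 / 0 9 6]. Elementwise product with the kernel and sum: 0·-2 + 0·3 + 0·-2 + 0·-1 + 4·2 + 0·1 + 9·-2 + 6·-1.
Output[0,1]: The receptive field on the zero-padded input at this output position is [0 0 0 / 4 8 0 / 6 4 5]. Elementwise product with the kernel and sum: 0·-2 + 0·3 + 4·-2 + 8·-1 + 0·2 + 6·1 + 4·-2 + 5·-1.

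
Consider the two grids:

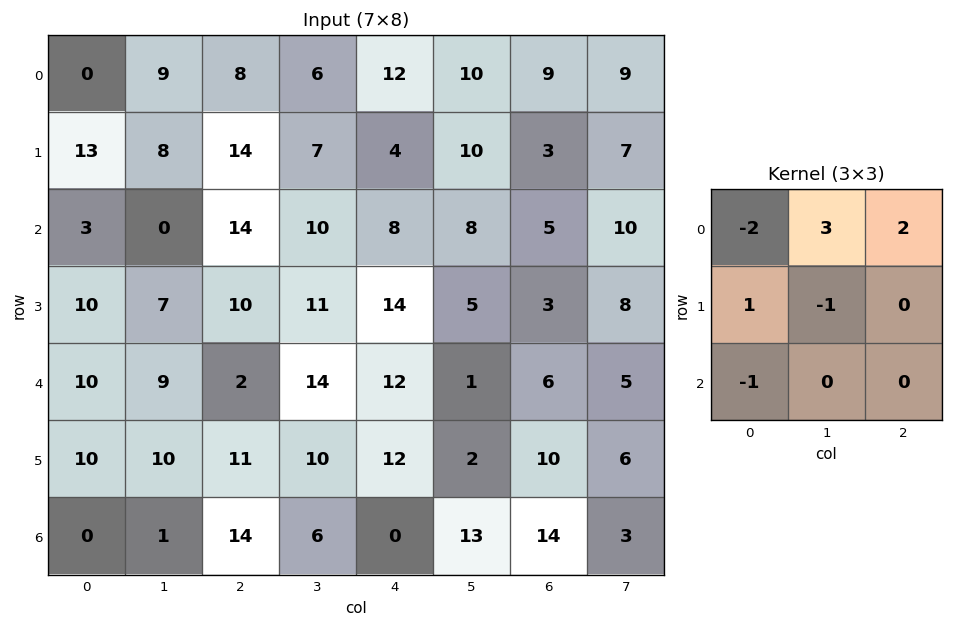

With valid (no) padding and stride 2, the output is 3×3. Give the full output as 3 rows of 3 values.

Output[0,0]: The receptive field on the input at this output position is [0 9 8 / 13 8 14 / 3 0 14]. Elementwise product with the kernel and sum: 0·-2 + 9·3 + 8·2 + 13·1 + 8·-1 + 3·-1.

45 19 10
15 15 15
11 49 1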